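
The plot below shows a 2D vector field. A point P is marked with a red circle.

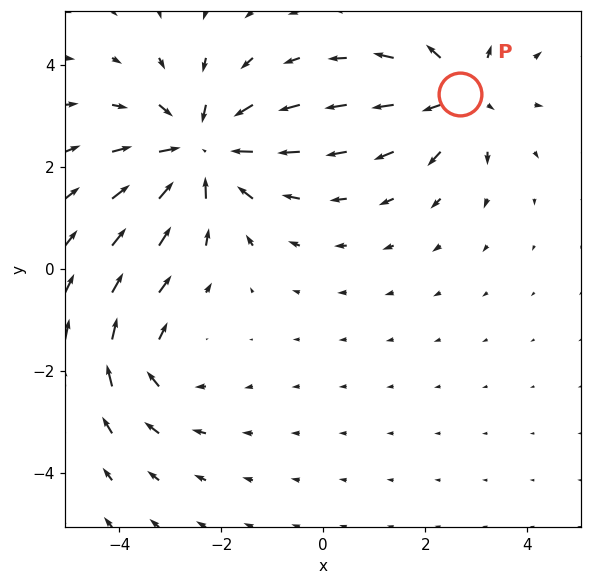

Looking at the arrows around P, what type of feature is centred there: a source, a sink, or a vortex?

At P (2.7, 3.4) the arrows spread outward. Divergence about +4, curl ≈0 — positive divergence with near-zero curl is a source.

source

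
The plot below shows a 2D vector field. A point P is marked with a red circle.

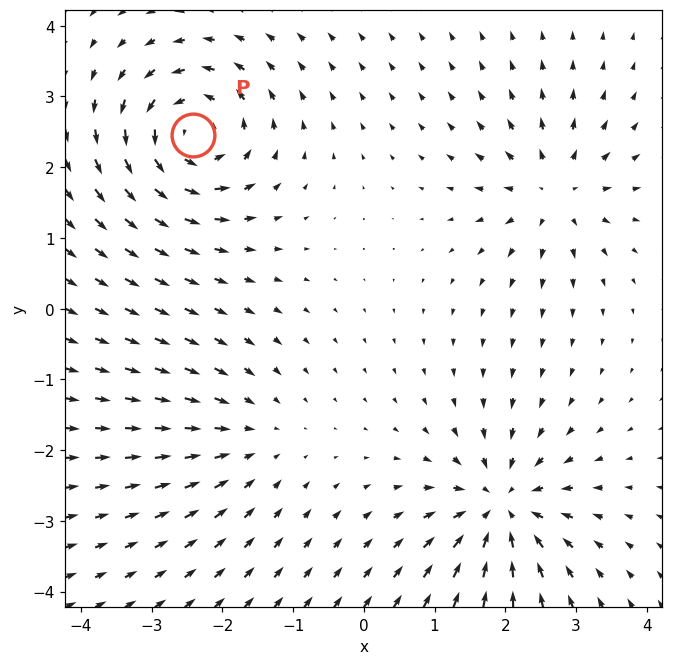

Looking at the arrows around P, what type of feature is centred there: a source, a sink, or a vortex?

vortex

At P (-2.4, 2.5) the arrows circulate counterclockwise. Divergence ≈0, curl about +7 — near-zero divergence with nonzero curl is a vortex.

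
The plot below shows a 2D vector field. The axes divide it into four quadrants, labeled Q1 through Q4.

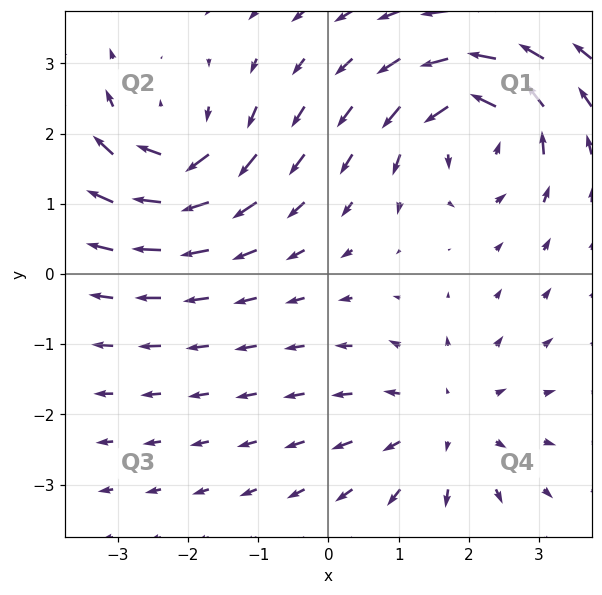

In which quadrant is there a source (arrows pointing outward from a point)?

Q4

The source sits at approximately (1.7, -2.1), which lies in quadrant Q4. The divergence there is about +3, positive as expected for a source.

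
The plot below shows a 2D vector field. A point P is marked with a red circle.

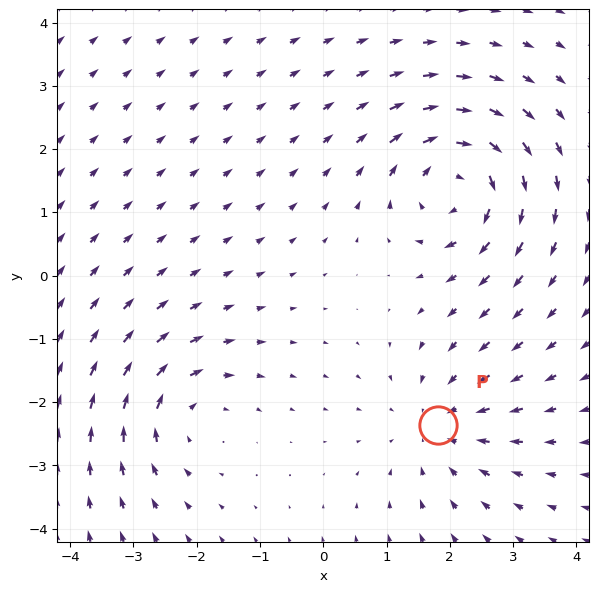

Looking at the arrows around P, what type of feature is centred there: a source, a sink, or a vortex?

At P (1.8, -2.4) the arrows converge inward. Divergence about -3, curl ≈0 — negative divergence with near-zero curl is a sink.

sink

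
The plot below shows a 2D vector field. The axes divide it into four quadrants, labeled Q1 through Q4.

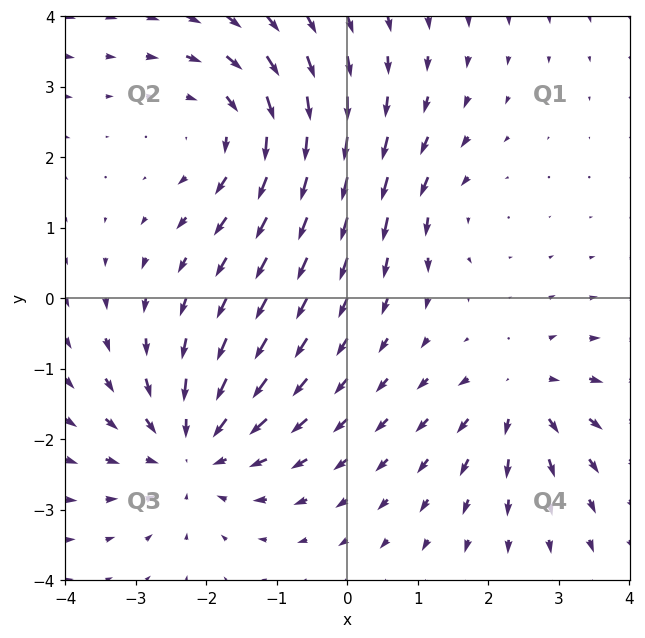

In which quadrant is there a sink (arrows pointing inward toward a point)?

The sink sits at approximately (-2.2, -2.2), which lies in quadrant Q3. The divergence there is about -5, negative as expected for a sink.

Q3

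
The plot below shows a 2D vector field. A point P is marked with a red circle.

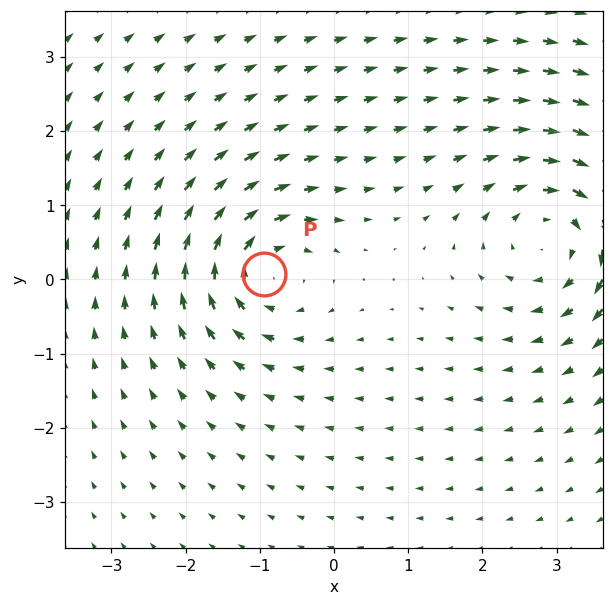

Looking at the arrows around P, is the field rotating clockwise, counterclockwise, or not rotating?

clockwise

Near P at (-0.9, 0.1) the arrows circulate clockwise. The curl (z-component) there is about -5; negative curl means clockwise rotation.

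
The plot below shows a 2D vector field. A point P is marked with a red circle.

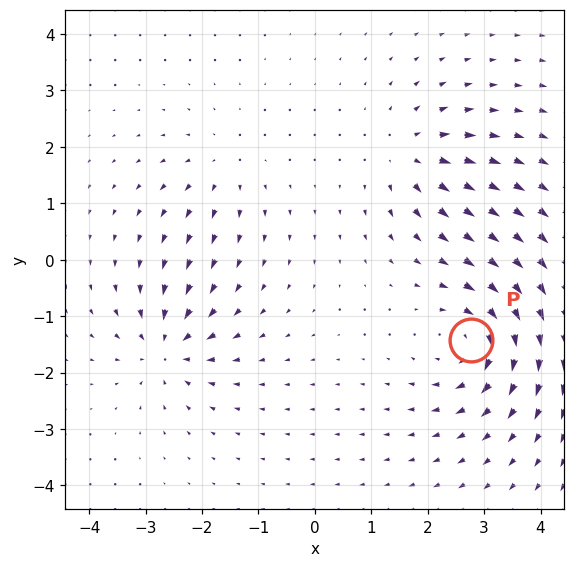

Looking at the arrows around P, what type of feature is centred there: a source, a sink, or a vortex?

At P (2.8, -1.4) the arrows circulate clockwise. Divergence ≈0, curl about -6 — near-zero divergence with nonzero curl is a vortex.

vortex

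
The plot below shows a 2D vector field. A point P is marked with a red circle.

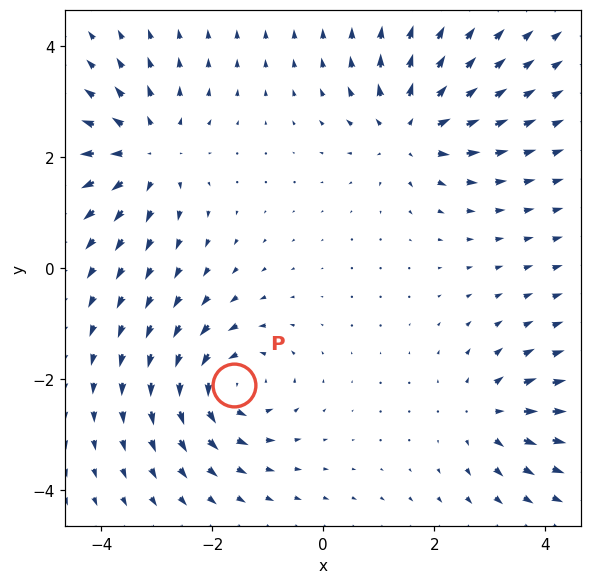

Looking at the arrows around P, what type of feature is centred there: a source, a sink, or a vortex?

At P (-1.6, -2.1) the arrows circulate counterclockwise. Divergence ≈0, curl about +6 — near-zero divergence with nonzero curl is a vortex.

vortex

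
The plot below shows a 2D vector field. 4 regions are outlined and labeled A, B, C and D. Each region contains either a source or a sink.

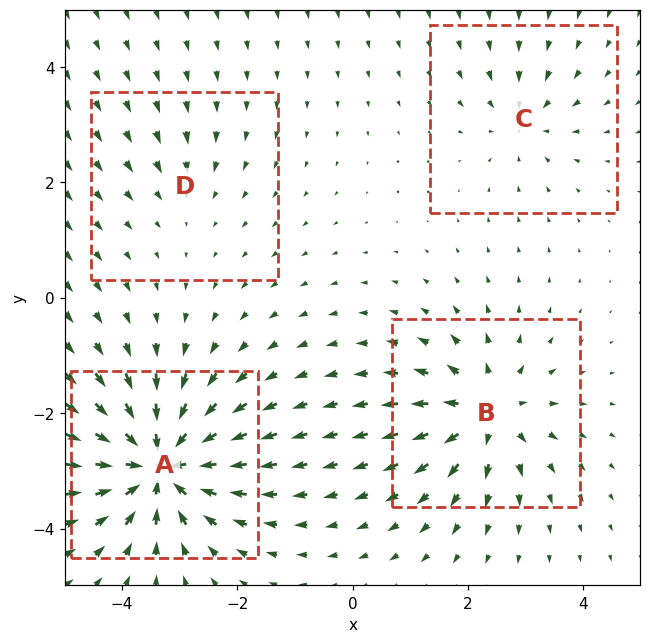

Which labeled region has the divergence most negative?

A

Divergence at each region's feature centre — A: about -9, B: about +6, C: about -4, D: about -2. Region A is most negative.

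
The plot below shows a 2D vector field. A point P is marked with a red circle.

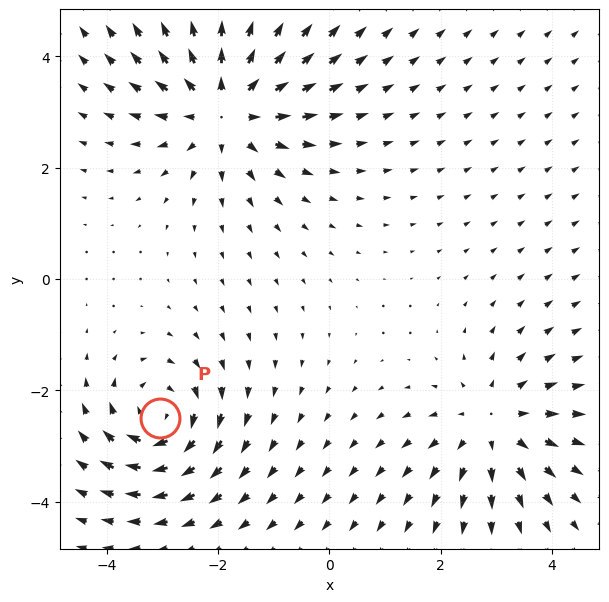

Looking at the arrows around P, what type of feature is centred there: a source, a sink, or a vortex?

At P (-3.0, -2.5) the arrows circulate clockwise. Divergence ≈0, curl about -4 — near-zero divergence with nonzero curl is a vortex.

vortex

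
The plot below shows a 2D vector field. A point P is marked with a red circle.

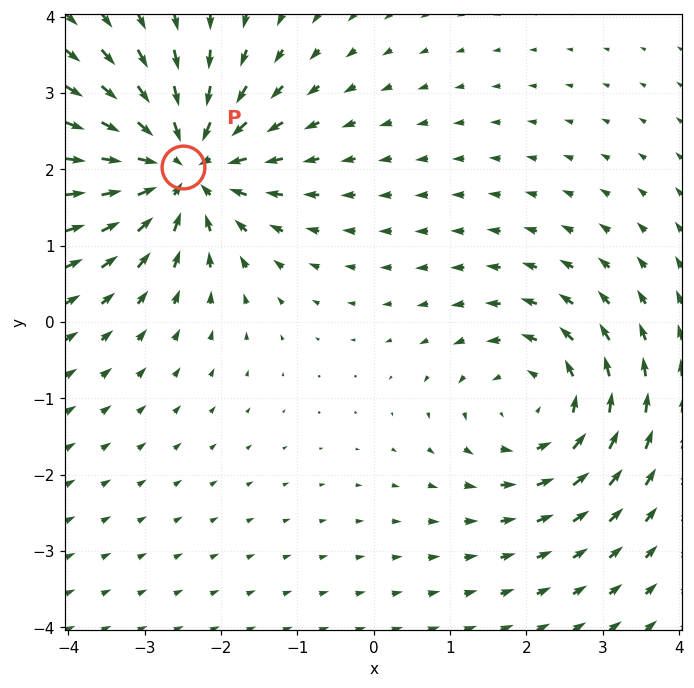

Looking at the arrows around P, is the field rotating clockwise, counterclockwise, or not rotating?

not rotating

Near P at (-2.5, 2.0) the arrows show no circulation. The curl there is ≈0.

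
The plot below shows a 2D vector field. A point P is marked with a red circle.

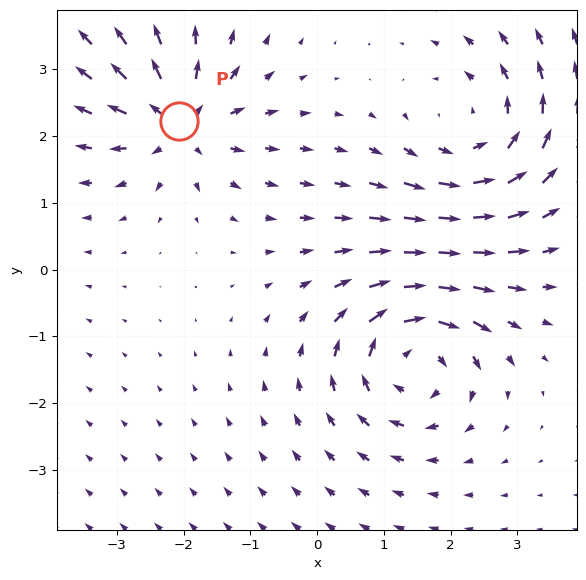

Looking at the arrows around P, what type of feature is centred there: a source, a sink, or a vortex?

At P (-2.1, 2.2) the arrows spread outward. Divergence about +4, curl ≈0 — positive divergence with near-zero curl is a source.

source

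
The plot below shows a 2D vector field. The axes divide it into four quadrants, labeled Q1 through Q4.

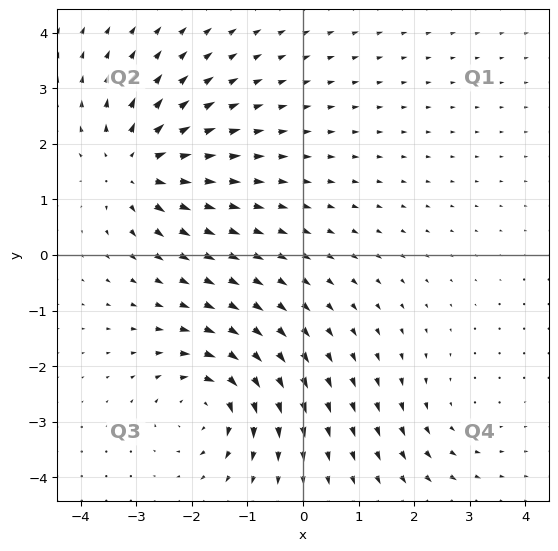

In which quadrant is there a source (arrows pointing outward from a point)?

The source sits at approximately (-3.0, 1.6), which lies in quadrant Q2. The divergence there is about +6, positive as expected for a source.

Q2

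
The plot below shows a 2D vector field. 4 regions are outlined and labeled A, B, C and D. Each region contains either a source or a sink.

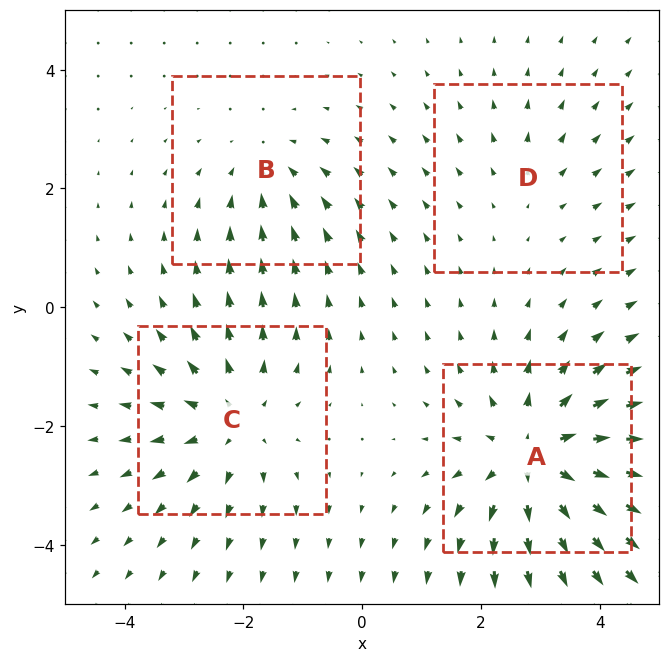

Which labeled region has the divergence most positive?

A

Divergence at each region's feature centre — A: about +6, B: about -3, C: about +4, D: about +2. Region A is most positive.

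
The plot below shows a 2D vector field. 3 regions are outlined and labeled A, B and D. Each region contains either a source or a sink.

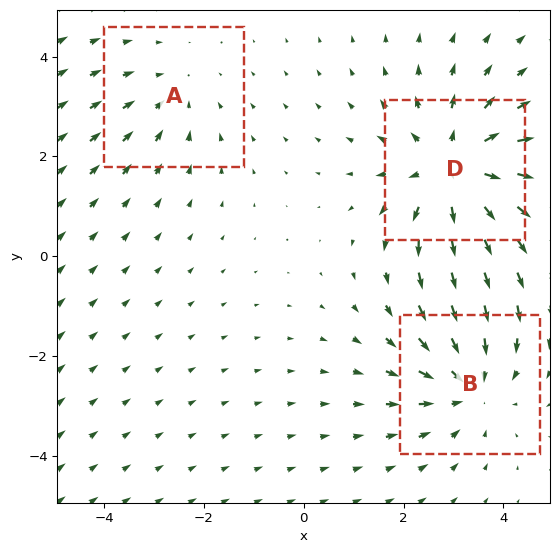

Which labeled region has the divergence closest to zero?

Divergence at each region's feature centre — A: about -2, B: about -3, D: about +4. Region A is closest to zero.

A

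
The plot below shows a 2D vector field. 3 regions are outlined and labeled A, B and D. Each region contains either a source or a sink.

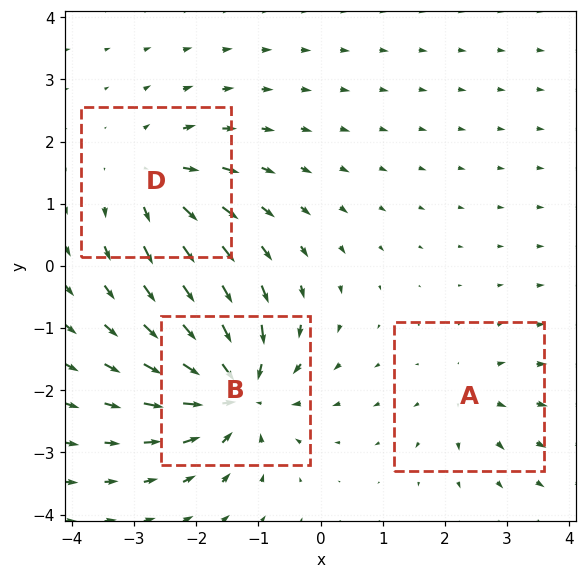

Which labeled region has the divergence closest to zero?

Divergence at each region's feature centre — A: about +3, B: about -6, D: about +4. Region A is closest to zero.

A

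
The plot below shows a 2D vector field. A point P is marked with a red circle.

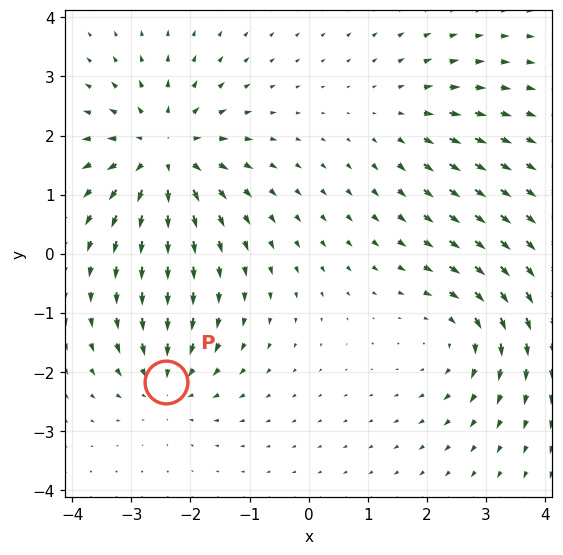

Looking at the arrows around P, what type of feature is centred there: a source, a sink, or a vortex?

At P (-2.4, -2.2) the arrows converge inward. Divergence about -4, curl ≈0 — negative divergence with near-zero curl is a sink.

sink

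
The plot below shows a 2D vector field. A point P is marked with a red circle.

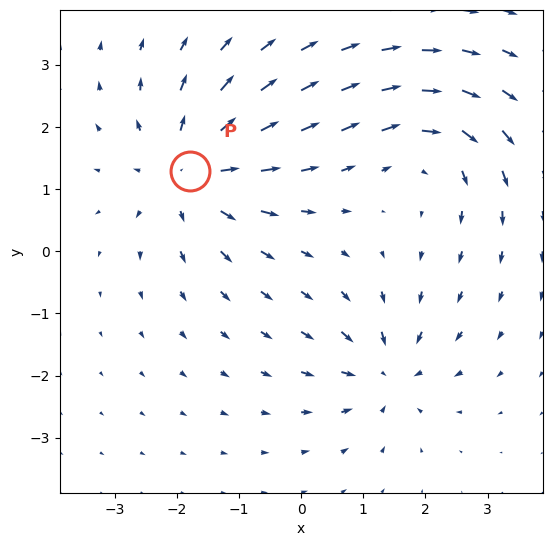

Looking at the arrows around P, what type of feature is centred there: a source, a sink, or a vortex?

At P (-1.8, 1.3) the arrows spread outward. Divergence about +5, curl ≈0 — positive divergence with near-zero curl is a source.

source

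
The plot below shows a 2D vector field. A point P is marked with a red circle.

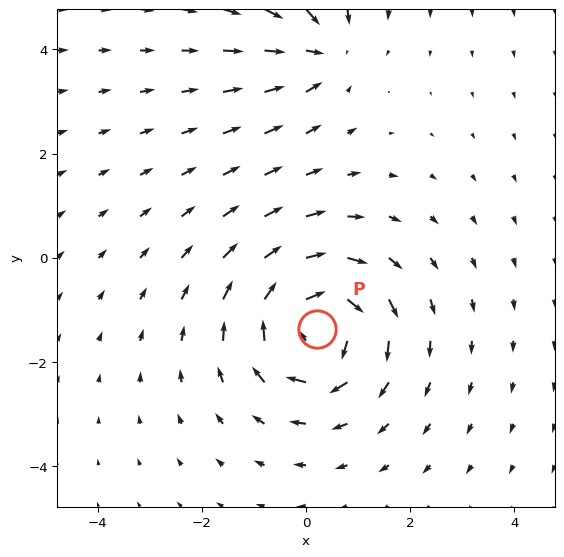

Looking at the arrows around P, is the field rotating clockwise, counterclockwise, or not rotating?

clockwise

Near P at (0.2, -1.4) the arrows circulate clockwise. The curl (z-component) there is about -5; negative curl means clockwise rotation.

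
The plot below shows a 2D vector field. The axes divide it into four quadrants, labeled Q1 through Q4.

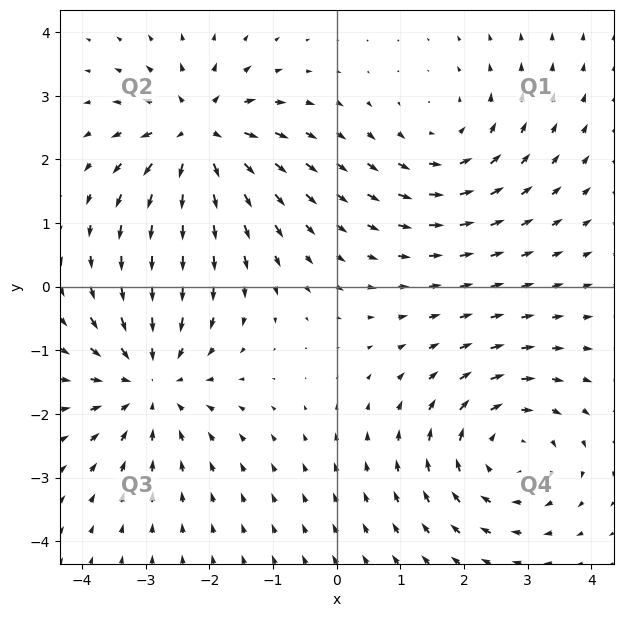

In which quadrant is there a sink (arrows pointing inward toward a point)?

The sink sits at approximately (-2.9, -1.5), which lies in quadrant Q3. The divergence there is about -4, negative as expected for a sink.

Q3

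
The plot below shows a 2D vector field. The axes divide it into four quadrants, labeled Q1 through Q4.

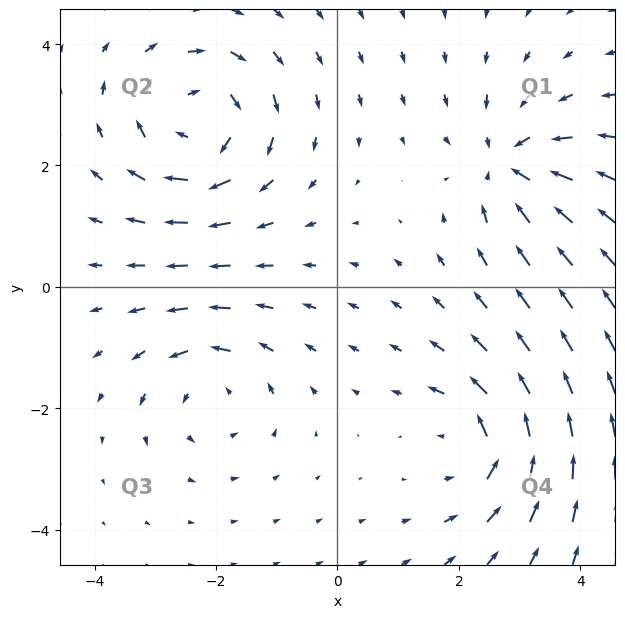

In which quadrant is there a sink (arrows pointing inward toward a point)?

The sink sits at approximately (2.8, 2.0), which lies in quadrant Q1. The divergence there is about -4, negative as expected for a sink.

Q1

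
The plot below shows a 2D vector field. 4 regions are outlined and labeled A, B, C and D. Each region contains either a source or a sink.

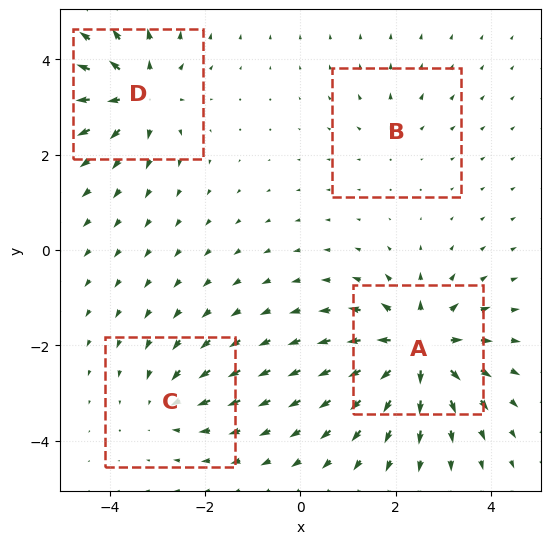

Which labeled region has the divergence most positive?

A

Divergence at each region's feature centre — A: about +8, B: about +2, C: about -4, D: about +6. Region A is most positive.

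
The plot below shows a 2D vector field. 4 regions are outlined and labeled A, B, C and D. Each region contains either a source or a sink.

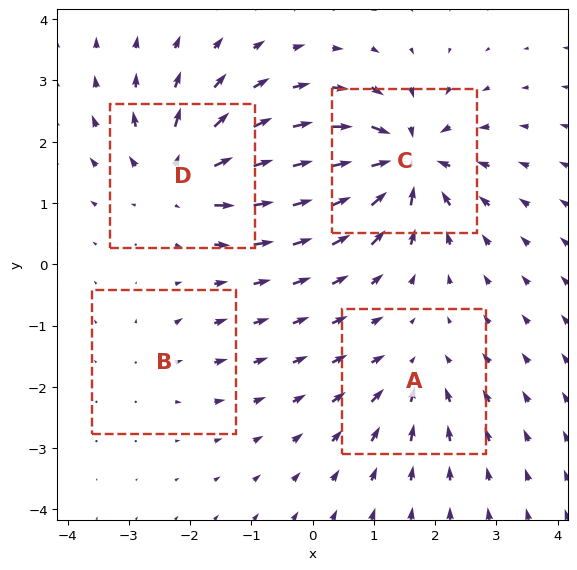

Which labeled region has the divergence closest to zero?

B

Divergence at each region's feature centre — A: about -4, B: about +2, C: about -8, D: about +6. Region B is closest to zero.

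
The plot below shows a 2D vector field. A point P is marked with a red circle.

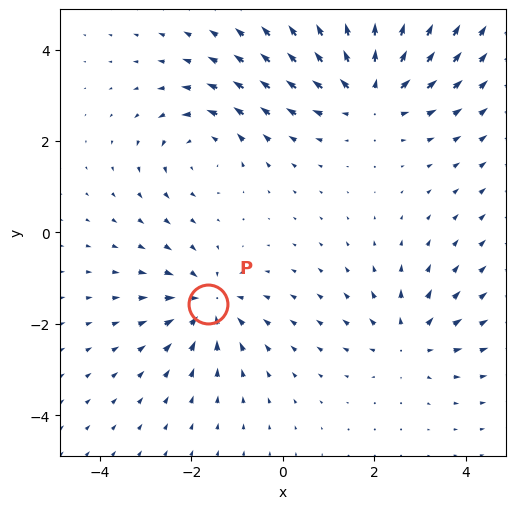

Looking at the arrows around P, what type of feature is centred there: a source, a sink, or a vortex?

sink

At P (-1.6, -1.6) the arrows converge inward. Divergence about -5, curl ≈0 — negative divergence with near-zero curl is a sink.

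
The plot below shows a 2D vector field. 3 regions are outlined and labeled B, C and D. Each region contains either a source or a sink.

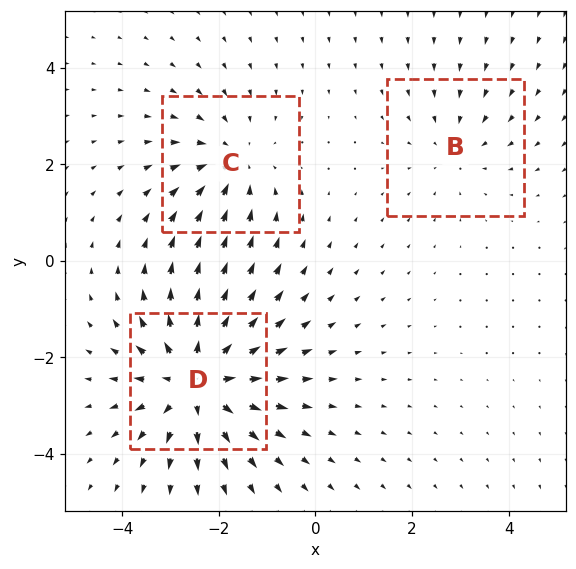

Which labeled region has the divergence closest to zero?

B

Divergence at each region's feature centre — B: about -2, C: about -3, D: about +4. Region B is closest to zero.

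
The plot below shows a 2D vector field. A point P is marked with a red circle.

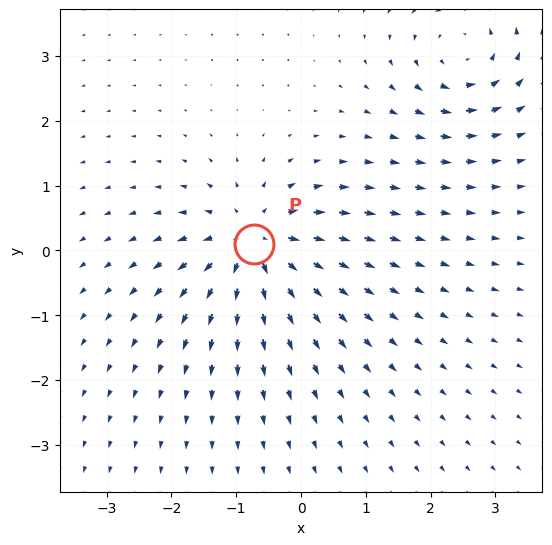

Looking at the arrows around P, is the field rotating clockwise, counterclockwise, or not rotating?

Near P at (-0.7, 0.1) the arrows show no circulation. The curl there is ≈0.

not rotating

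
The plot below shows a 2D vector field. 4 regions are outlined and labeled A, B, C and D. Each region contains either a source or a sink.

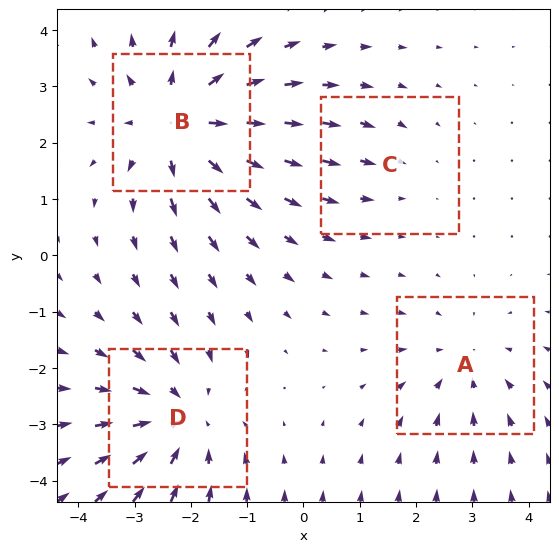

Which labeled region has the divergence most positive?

Divergence at each region's feature centre — A: about -3, B: about +5, C: about -2, D: about -4. Region B is most positive.

B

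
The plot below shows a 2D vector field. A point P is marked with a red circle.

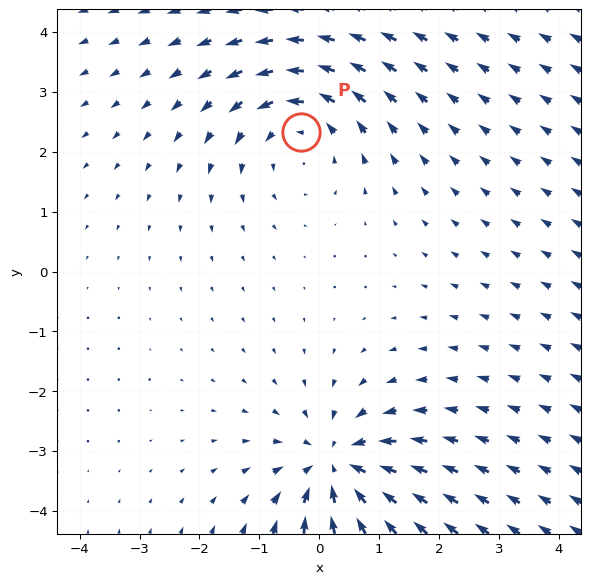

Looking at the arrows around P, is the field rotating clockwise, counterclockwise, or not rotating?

Near P at (-0.3, 2.3) the arrows circulate counterclockwise. The curl (z-component) there is about +2; positive curl means counterclockwise rotation.

counterclockwise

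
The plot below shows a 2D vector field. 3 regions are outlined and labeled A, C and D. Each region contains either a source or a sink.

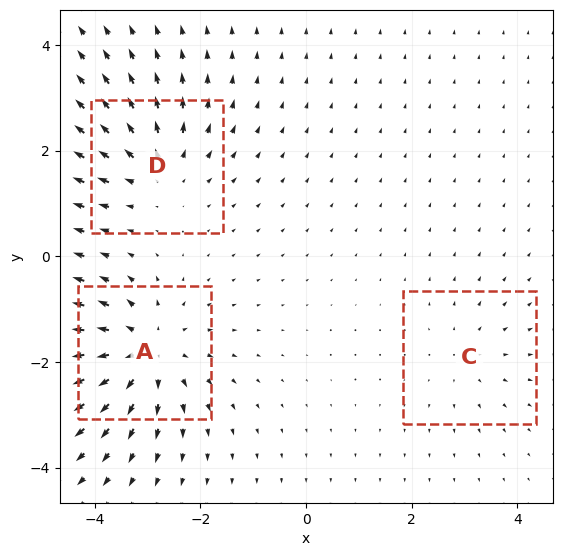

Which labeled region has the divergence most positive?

Divergence at each region's feature centre — A: about +5, C: about +2, D: about +3. Region A is most positive.

A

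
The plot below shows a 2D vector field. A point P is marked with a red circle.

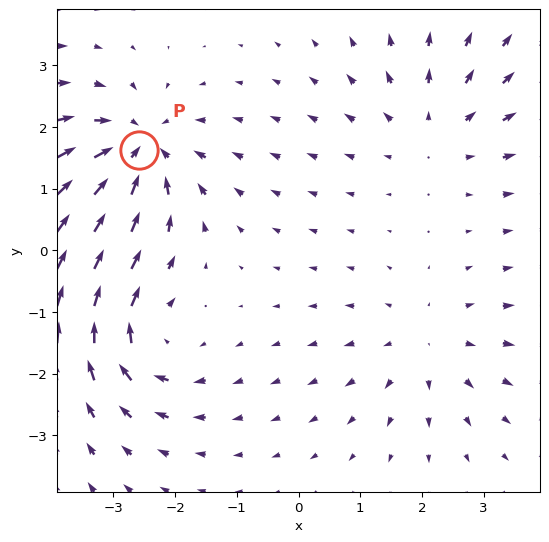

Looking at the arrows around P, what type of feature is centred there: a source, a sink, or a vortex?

At P (-2.6, 1.6) the arrows converge inward. Divergence about -6, curl ≈0 — negative divergence with near-zero curl is a sink.

sink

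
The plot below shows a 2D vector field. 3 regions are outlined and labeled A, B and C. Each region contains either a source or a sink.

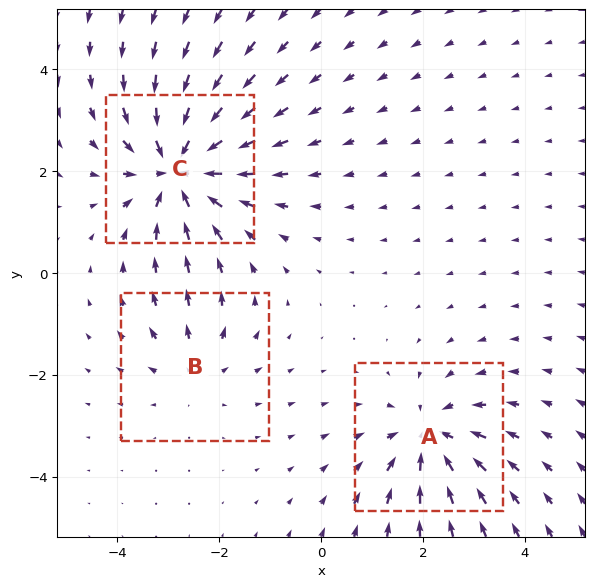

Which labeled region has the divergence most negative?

C

Divergence at each region's feature centre — A: about -3, B: about +2, C: about -5. Region C is most negative.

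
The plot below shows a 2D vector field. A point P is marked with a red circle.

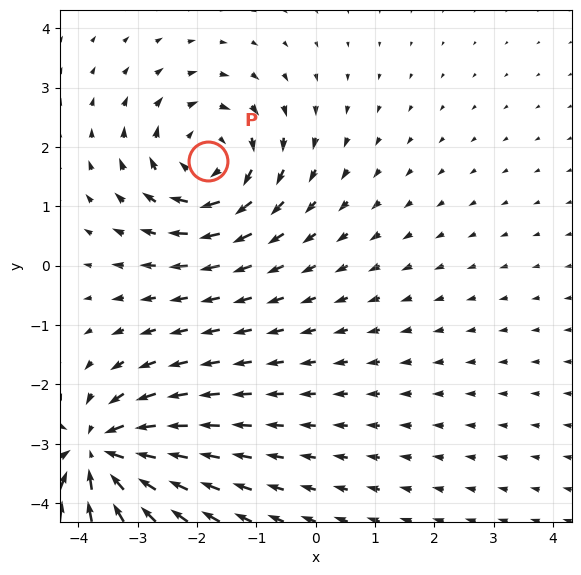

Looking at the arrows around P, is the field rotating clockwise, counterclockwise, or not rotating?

Near P at (-1.8, 1.8) the arrows circulate clockwise. The curl (z-component) there is about -3; negative curl means clockwise rotation.

clockwise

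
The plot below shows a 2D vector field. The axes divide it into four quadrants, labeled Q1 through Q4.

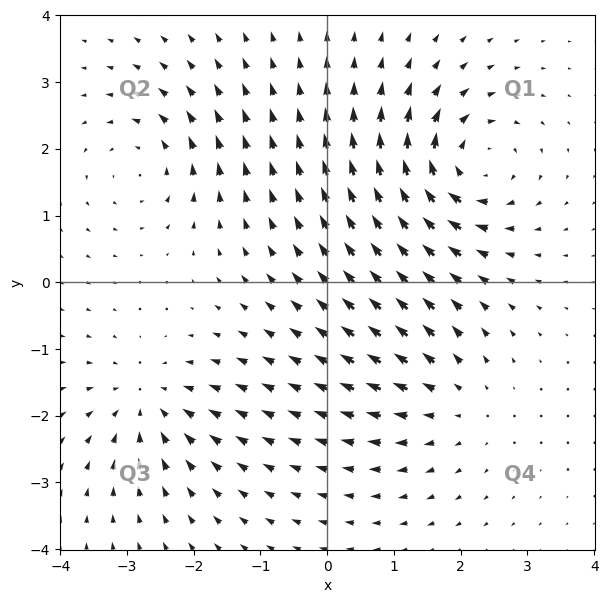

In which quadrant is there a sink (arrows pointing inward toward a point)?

Q3

The sink sits at approximately (-2.7, -1.8), which lies in quadrant Q3. The divergence there is about -4, negative as expected for a sink.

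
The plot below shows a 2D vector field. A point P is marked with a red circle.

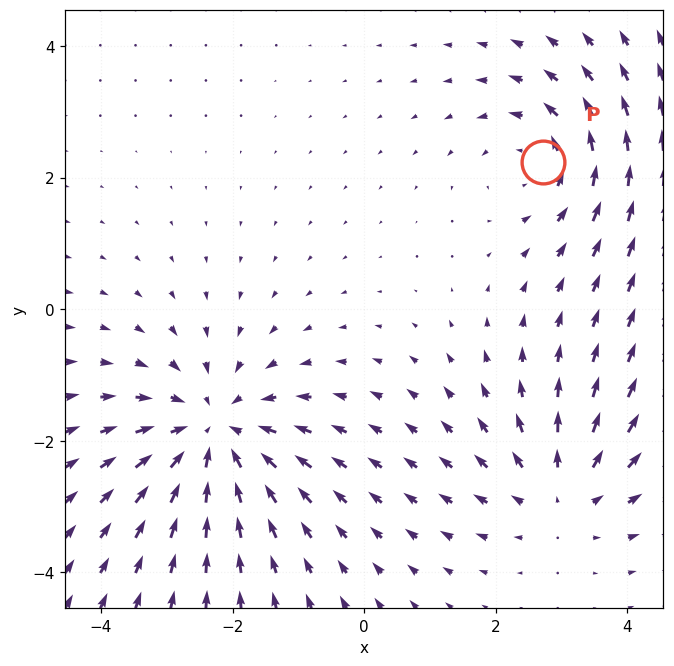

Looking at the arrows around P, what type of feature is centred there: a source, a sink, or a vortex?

At P (2.7, 2.2) the arrows circulate counterclockwise. Divergence ≈0, curl about +3 — near-zero divergence with nonzero curl is a vortex.

vortex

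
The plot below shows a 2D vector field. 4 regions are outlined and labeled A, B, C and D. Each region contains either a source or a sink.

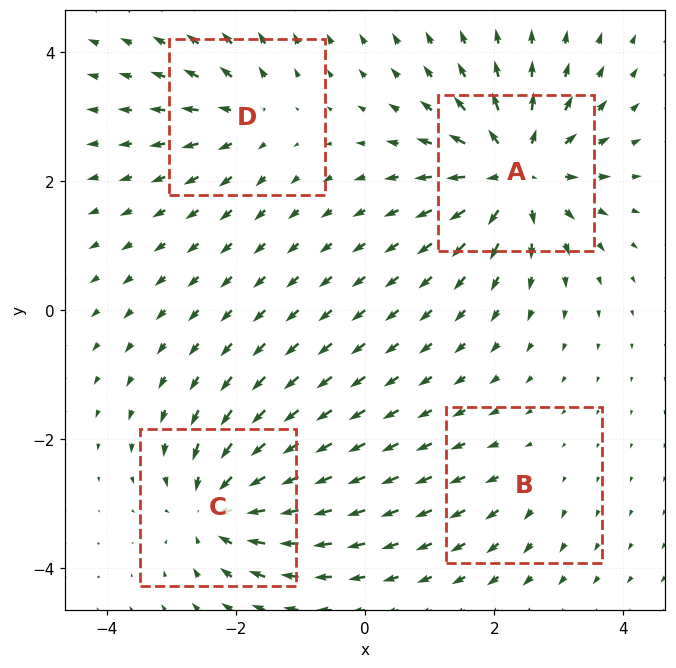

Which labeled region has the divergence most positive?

Divergence at each region's feature centre — A: about +8, B: about +2, C: about -6, D: about +4. Region A is most positive.

A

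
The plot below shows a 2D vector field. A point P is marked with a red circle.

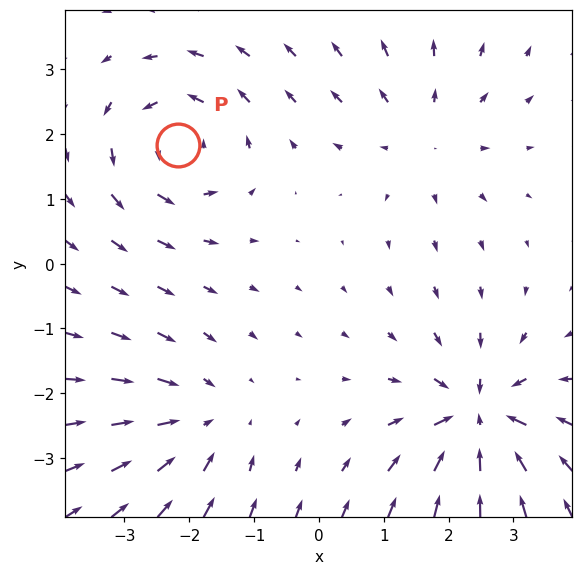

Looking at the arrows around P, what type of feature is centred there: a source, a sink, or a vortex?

At P (-2.2, 1.8) the arrows circulate counterclockwise. Divergence ≈0, curl about +5 — near-zero divergence with nonzero curl is a vortex.

vortex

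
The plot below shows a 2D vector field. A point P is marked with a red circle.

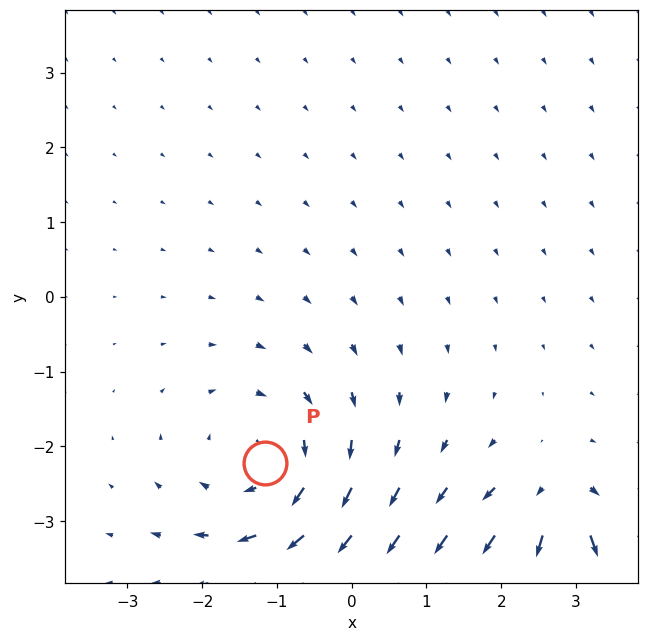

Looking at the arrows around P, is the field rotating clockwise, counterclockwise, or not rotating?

clockwise

Near P at (-1.2, -2.2) the arrows circulate clockwise. The curl (z-component) there is about -5; negative curl means clockwise rotation.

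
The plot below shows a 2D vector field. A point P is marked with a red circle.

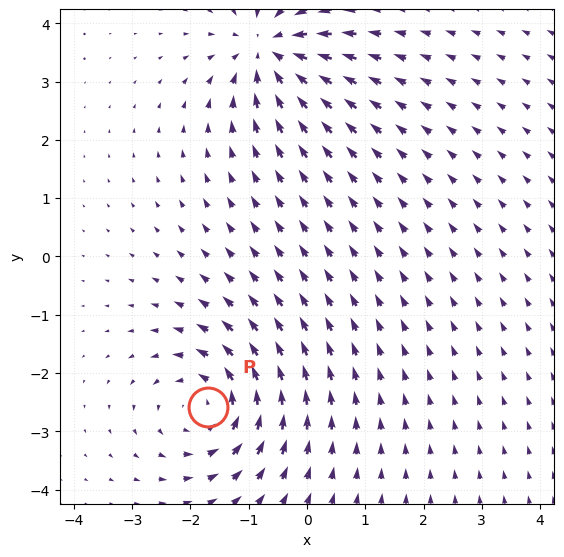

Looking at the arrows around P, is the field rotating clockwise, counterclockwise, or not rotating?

counterclockwise

Near P at (-1.7, -2.6) the arrows circulate counterclockwise. The curl (z-component) there is about +4; positive curl means counterclockwise rotation.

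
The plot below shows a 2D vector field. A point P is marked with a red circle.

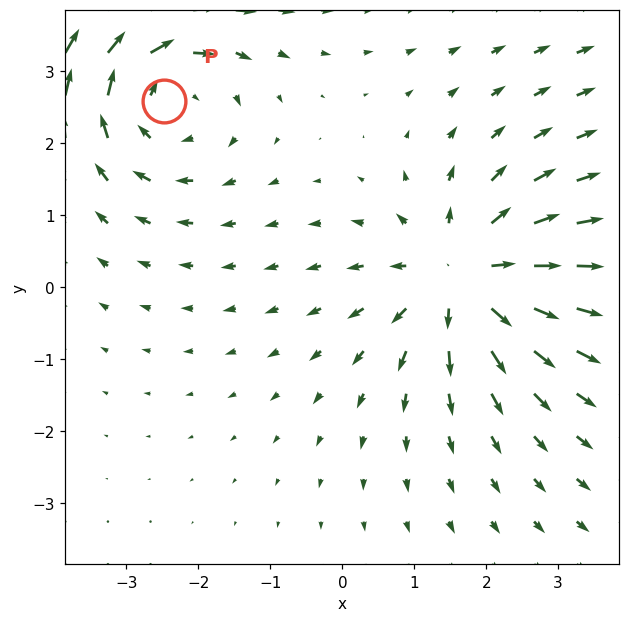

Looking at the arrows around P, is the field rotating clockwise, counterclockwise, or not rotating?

clockwise

Near P at (-2.5, 2.6) the arrows circulate clockwise. The curl (z-component) there is about -4; negative curl means clockwise rotation.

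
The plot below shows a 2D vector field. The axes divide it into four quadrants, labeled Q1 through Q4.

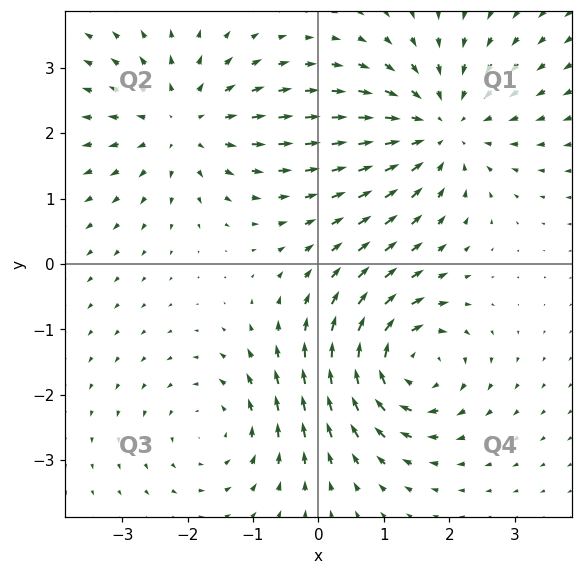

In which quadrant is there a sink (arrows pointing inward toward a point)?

Q1

The sink sits at approximately (1.9, 2.1), which lies in quadrant Q1. The divergence there is about -4, negative as expected for a sink.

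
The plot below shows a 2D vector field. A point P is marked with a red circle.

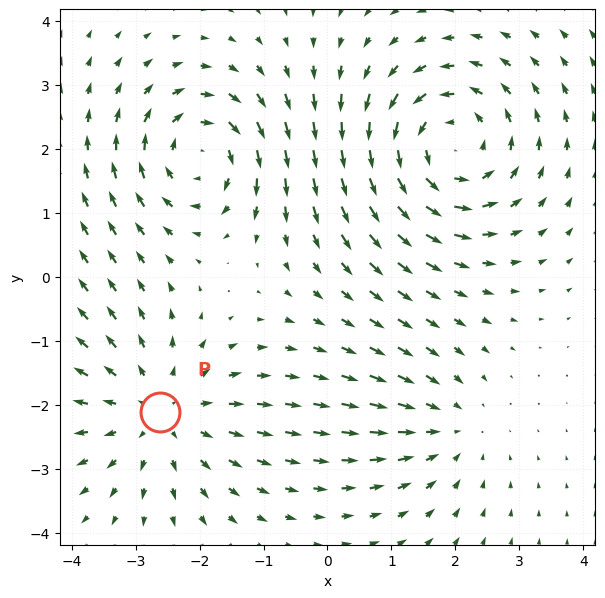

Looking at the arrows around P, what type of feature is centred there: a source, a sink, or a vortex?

At P (-2.6, -2.1) the arrows spread outward. Divergence about +3, curl ≈0 — positive divergence with near-zero curl is a source.

source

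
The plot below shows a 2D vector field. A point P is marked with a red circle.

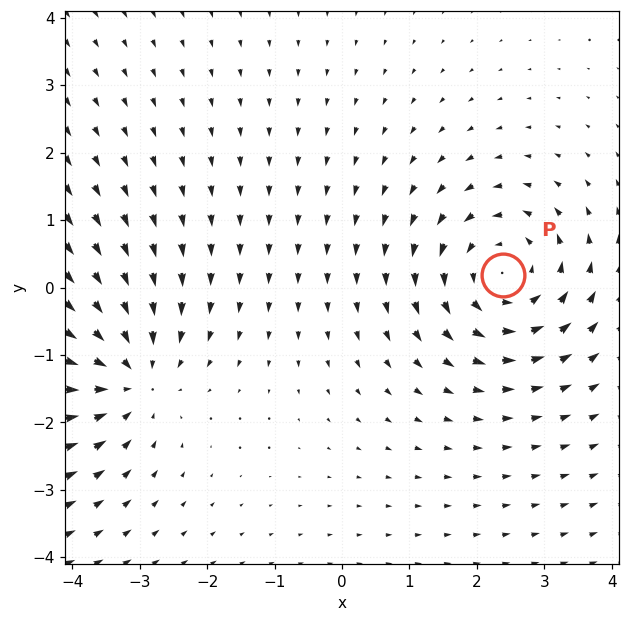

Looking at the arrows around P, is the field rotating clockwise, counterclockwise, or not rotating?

counterclockwise

Near P at (2.4, 0.2) the arrows circulate counterclockwise. The curl (z-component) there is about +3; positive curl means counterclockwise rotation.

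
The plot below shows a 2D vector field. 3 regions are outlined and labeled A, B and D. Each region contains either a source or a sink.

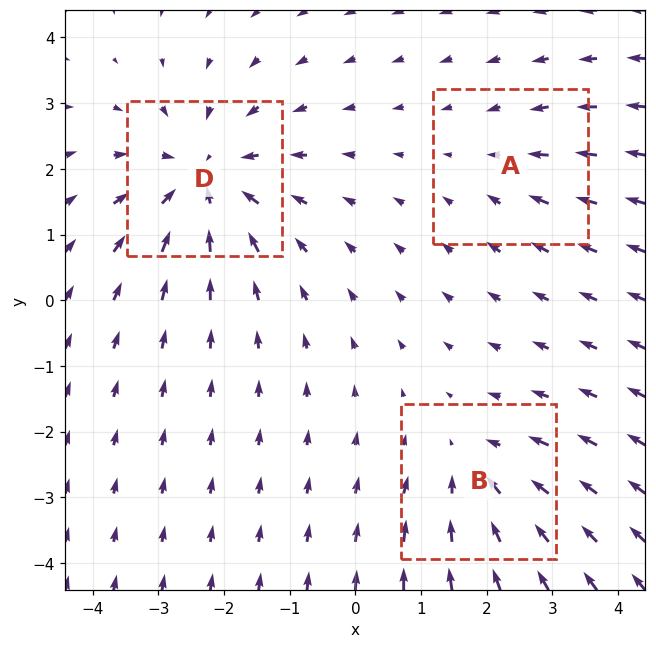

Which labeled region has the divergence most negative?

Divergence at each region's feature centre — A: about -2, B: about -3, D: about -4. Region D is most negative.

D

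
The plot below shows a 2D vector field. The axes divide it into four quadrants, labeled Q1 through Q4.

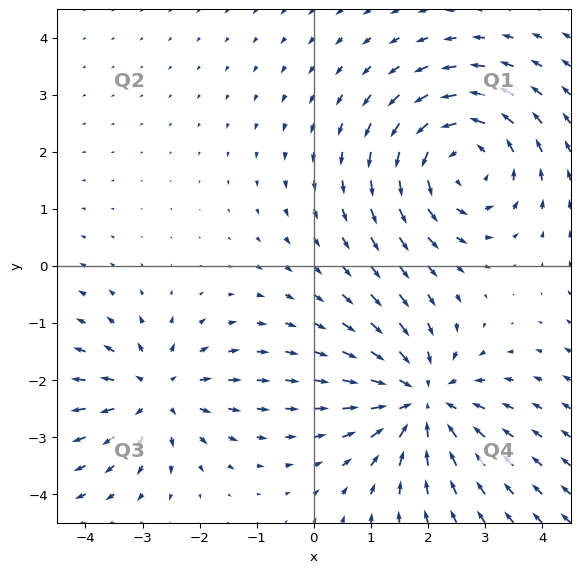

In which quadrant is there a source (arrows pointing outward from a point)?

The source sits at approximately (-2.8, -2.2), which lies in quadrant Q3. The divergence there is about +3, positive as expected for a source.

Q3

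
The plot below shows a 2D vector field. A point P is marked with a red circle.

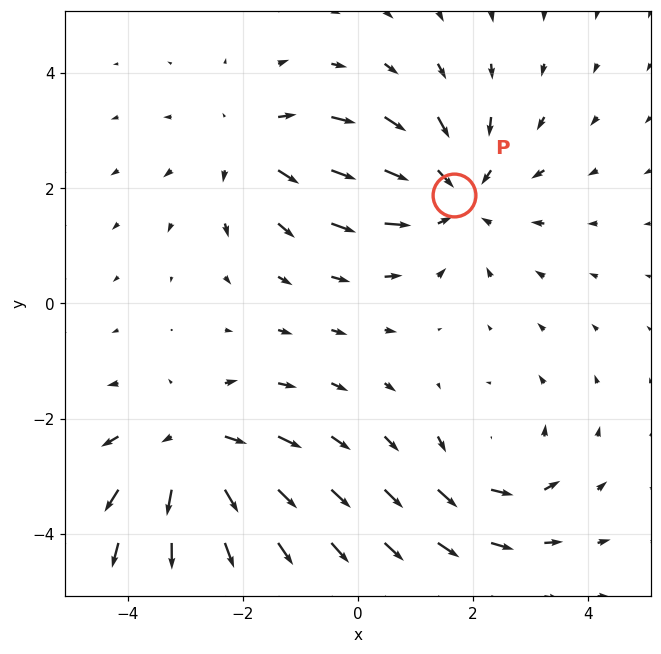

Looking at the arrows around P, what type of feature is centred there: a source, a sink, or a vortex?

sink

At P (1.7, 1.9) the arrows converge inward. Divergence about -3, curl ≈0 — negative divergence with near-zero curl is a sink.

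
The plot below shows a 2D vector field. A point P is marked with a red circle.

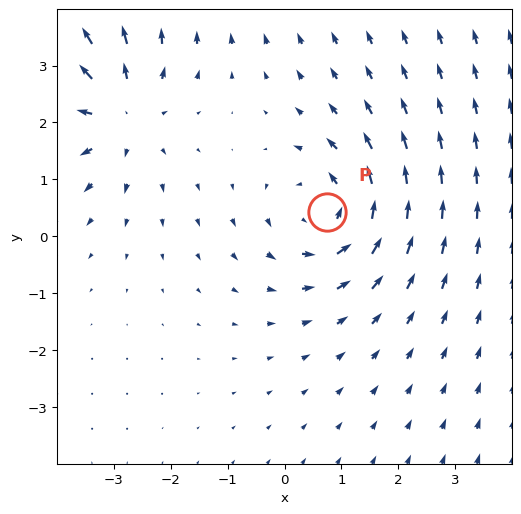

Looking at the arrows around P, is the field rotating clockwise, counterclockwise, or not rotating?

Near P at (0.7, 0.4) the arrows circulate counterclockwise. The curl (z-component) there is about +3; positive curl means counterclockwise rotation.

counterclockwise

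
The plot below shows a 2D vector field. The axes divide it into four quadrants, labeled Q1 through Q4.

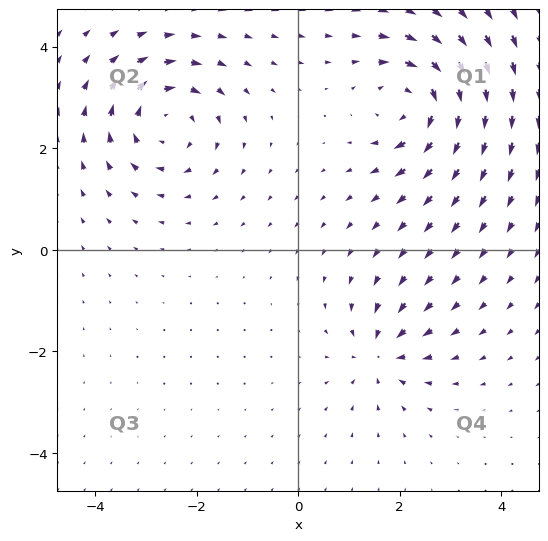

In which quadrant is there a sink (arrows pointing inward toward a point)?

Q4

The sink sits at approximately (1.6, -2.0), which lies in quadrant Q4. The divergence there is about -4, negative as expected for a sink.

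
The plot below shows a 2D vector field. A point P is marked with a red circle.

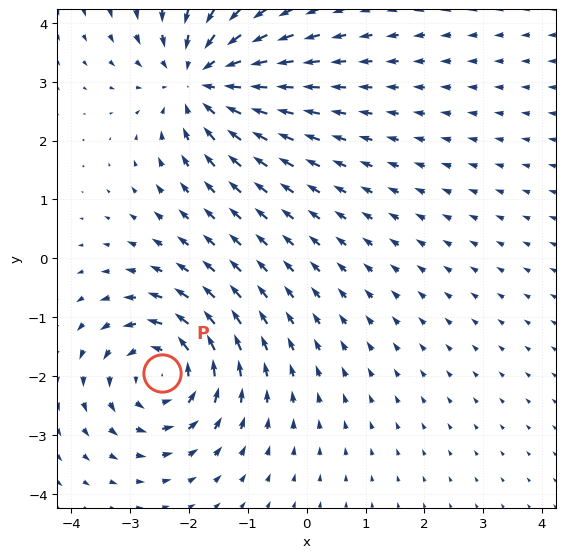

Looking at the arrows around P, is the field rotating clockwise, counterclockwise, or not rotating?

Near P at (-2.5, -2.0) the arrows circulate counterclockwise. The curl (z-component) there is about +5; positive curl means counterclockwise rotation.

counterclockwise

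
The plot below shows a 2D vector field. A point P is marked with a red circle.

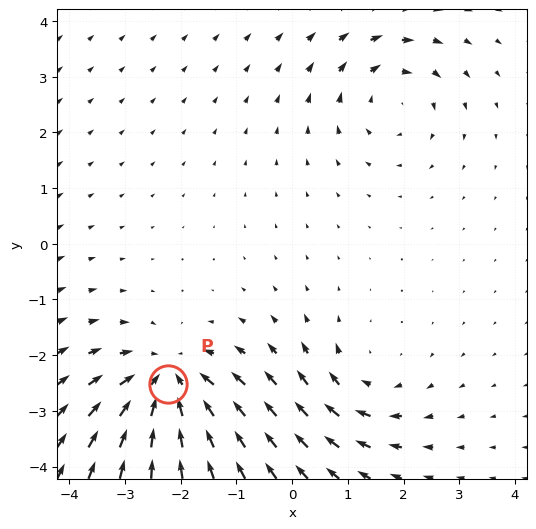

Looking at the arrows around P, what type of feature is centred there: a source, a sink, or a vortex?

sink

At P (-2.2, -2.5) the arrows converge inward. Divergence about -5, curl ≈0 — negative divergence with near-zero curl is a sink.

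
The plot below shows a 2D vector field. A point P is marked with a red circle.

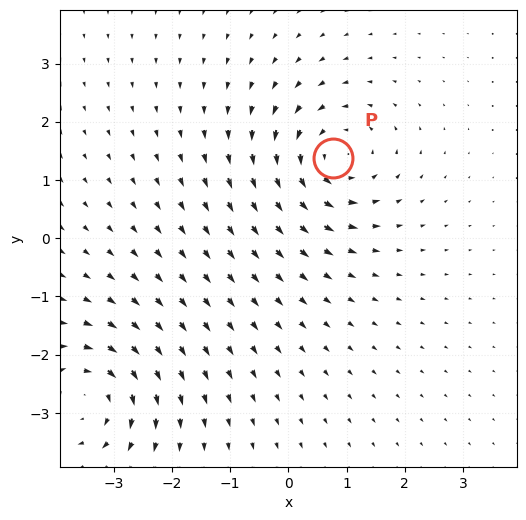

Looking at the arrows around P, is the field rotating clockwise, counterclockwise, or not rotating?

counterclockwise

Near P at (0.8, 1.4) the arrows circulate counterclockwise. The curl (z-component) there is about +5; positive curl means counterclockwise rotation.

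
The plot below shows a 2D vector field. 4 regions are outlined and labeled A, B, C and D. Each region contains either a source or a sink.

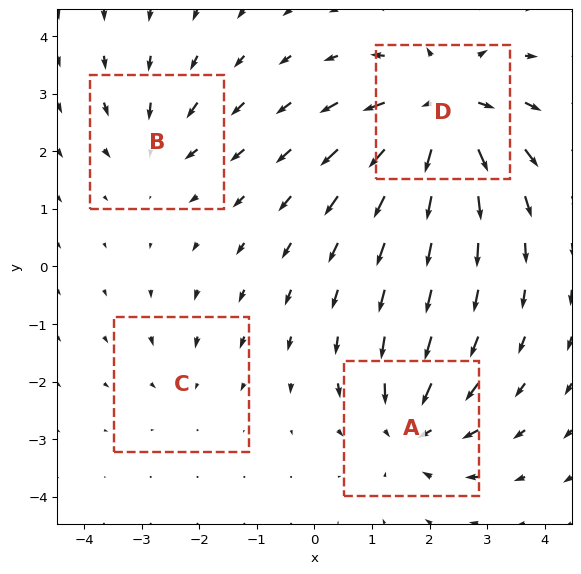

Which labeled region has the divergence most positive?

Divergence at each region's feature centre — A: about -6, B: about -4, C: about -2, D: about +8. Region D is most positive.

D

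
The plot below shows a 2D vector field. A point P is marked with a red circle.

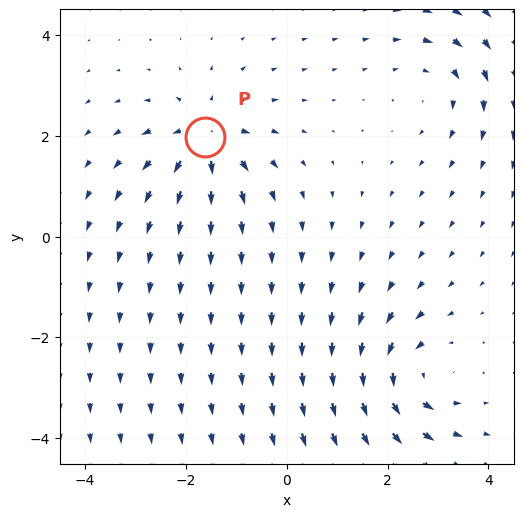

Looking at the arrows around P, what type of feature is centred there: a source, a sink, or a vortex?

source

At P (-1.6, 2.0) the arrows spread outward. Divergence about +4, curl ≈0 — positive divergence with near-zero curl is a source.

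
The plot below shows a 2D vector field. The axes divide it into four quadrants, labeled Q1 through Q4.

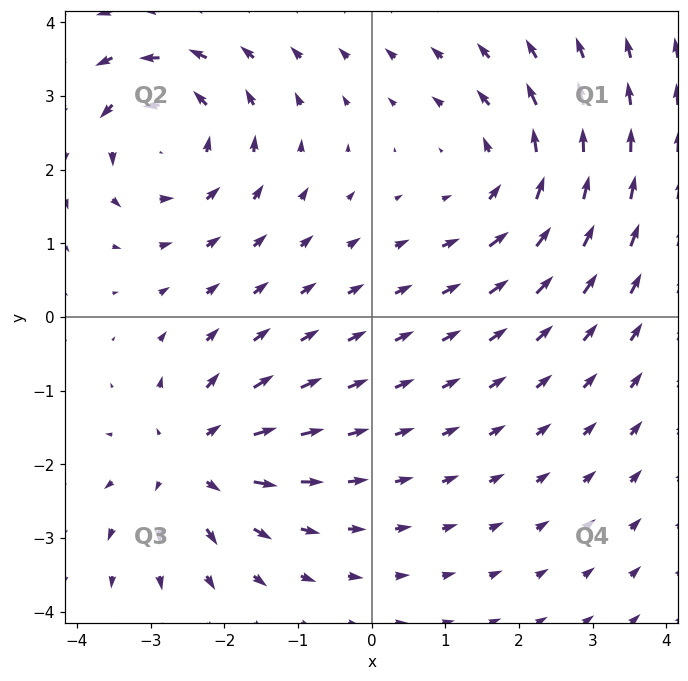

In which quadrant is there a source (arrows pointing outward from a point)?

Q3

The source sits at approximately (-2.4, -2.0), which lies in quadrant Q3. The divergence there is about +6, positive as expected for a source.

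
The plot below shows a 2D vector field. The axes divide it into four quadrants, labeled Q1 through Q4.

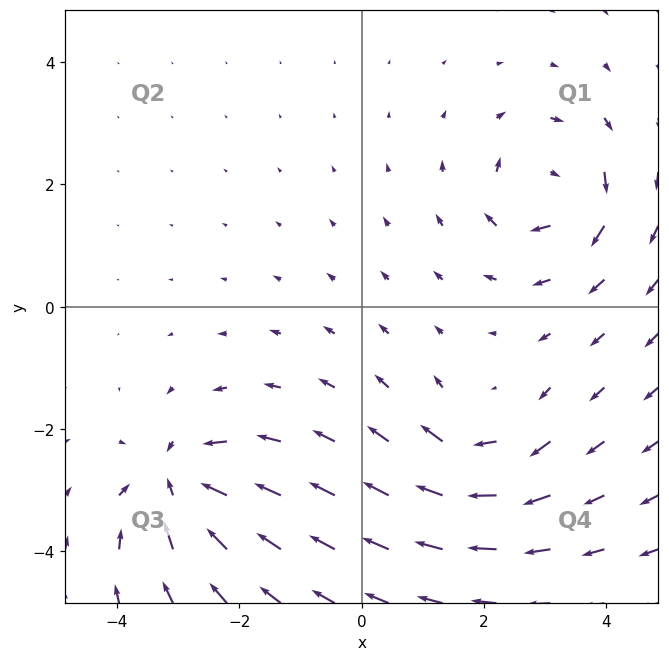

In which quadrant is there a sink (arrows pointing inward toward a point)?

Q3

The sink sits at approximately (-3.0, -2.9), which lies in quadrant Q3. The divergence there is about -6, negative as expected for a sink.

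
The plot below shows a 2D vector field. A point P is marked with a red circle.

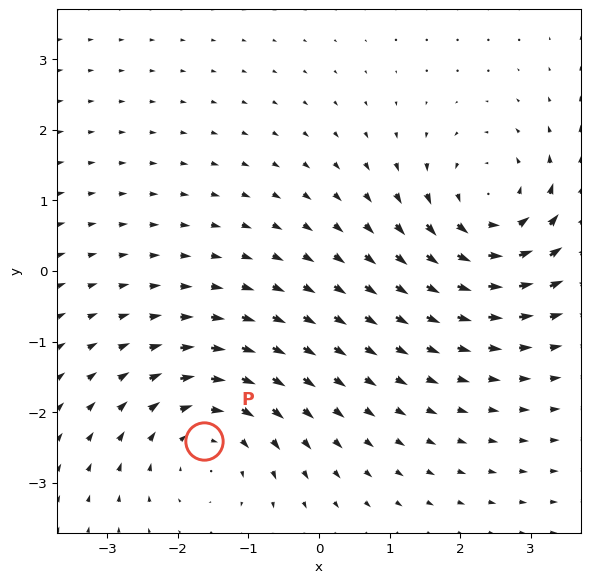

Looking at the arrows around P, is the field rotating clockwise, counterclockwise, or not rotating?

Near P at (-1.6, -2.4) the arrows circulate clockwise. The curl (z-component) there is about -4; negative curl means clockwise rotation.

clockwise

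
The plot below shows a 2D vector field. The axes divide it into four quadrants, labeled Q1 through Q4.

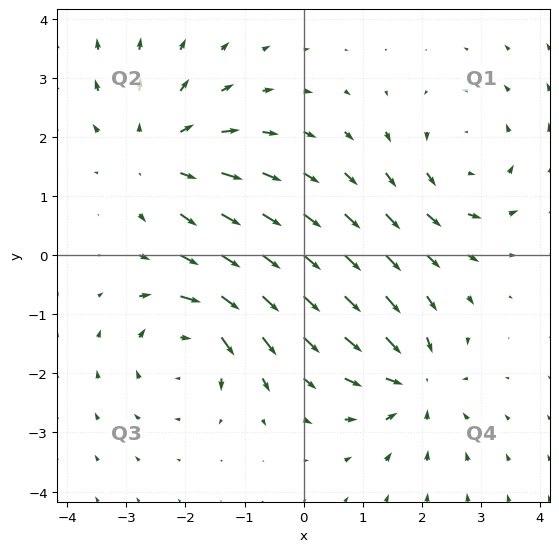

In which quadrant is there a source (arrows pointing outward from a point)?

Q2

The source sits at approximately (-2.4, 1.7), which lies in quadrant Q2. The divergence there is about +3, positive as expected for a source.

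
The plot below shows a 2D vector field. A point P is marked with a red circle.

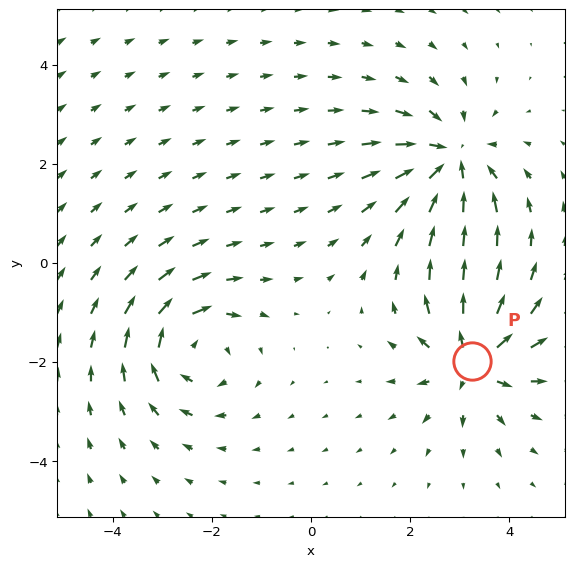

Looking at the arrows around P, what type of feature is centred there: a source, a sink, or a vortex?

At P (3.3, -2.0) the arrows spread outward. Divergence about +5, curl ≈0 — positive divergence with near-zero curl is a source.

source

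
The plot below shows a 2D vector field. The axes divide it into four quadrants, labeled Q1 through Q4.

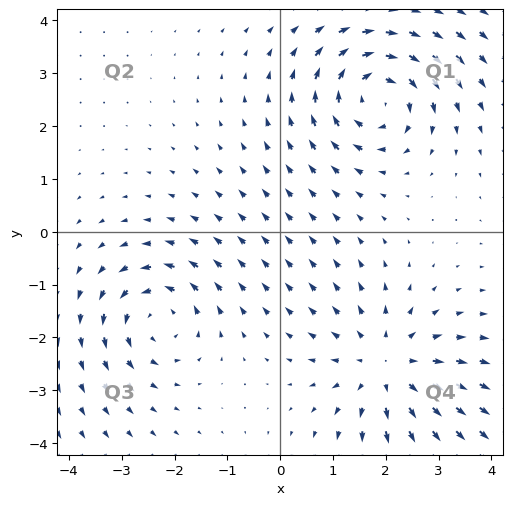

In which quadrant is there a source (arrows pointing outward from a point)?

The source sits at approximately (2.0, -2.5), which lies in quadrant Q4. The divergence there is about +4, positive as expected for a source.

Q4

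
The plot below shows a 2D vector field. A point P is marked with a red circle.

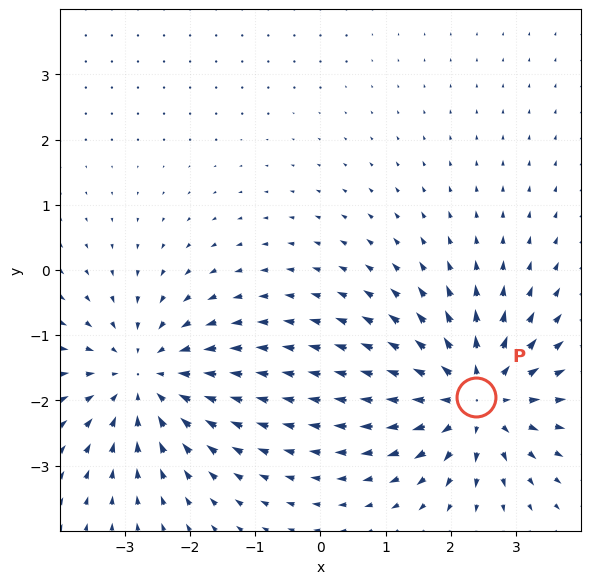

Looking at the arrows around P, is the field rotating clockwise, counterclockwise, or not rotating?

not rotating

Near P at (2.4, -2.0) the arrows show no circulation. The curl there is ≈0.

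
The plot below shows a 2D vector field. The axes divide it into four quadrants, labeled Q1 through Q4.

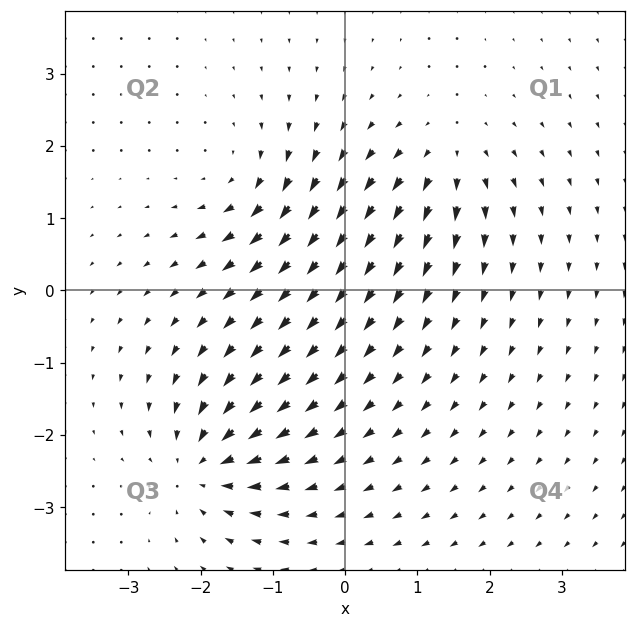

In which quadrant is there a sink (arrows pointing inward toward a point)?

Q3

The sink sits at approximately (-2.0, -2.4), which lies in quadrant Q3. The divergence there is about -6, negative as expected for a sink.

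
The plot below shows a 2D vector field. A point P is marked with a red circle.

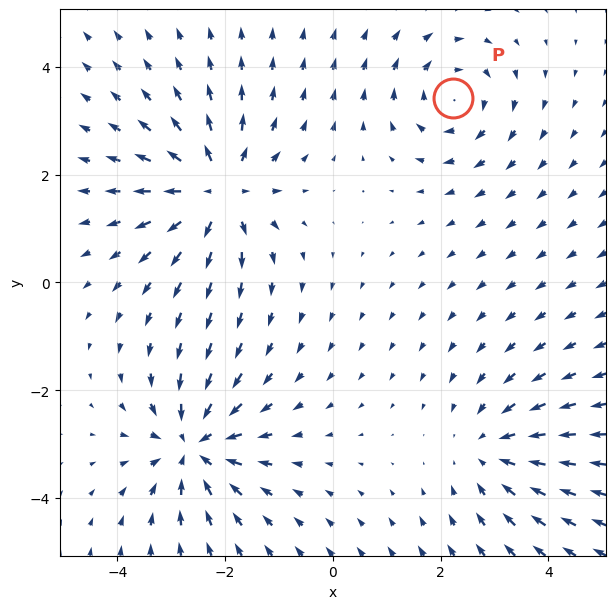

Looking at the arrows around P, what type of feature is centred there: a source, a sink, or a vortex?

vortex

At P (2.2, 3.4) the arrows circulate clockwise. Divergence ≈0, curl about -4 — near-zero divergence with nonzero curl is a vortex.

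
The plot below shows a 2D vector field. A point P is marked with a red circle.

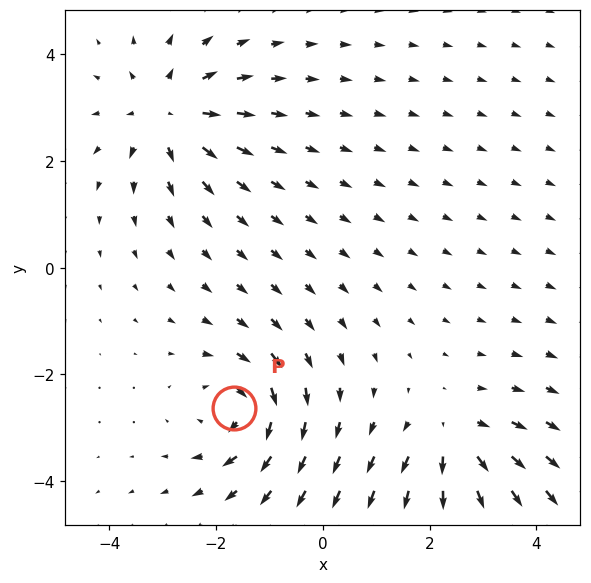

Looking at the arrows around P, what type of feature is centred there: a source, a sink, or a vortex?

At P (-1.7, -2.6) the arrows circulate clockwise. Divergence ≈0, curl about -5 — near-zero divergence with nonzero curl is a vortex.

vortex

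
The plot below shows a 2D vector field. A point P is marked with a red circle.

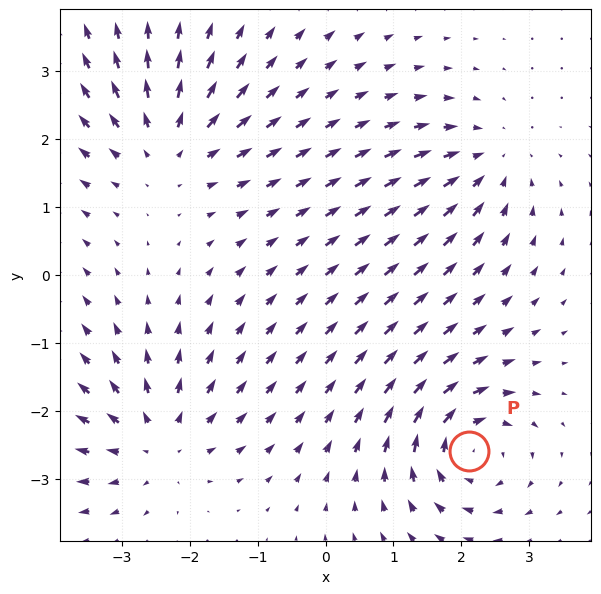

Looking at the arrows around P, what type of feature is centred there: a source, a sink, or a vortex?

vortex

At P (2.1, -2.6) the arrows circulate clockwise. Divergence ≈0, curl about -7 — near-zero divergence with nonzero curl is a vortex.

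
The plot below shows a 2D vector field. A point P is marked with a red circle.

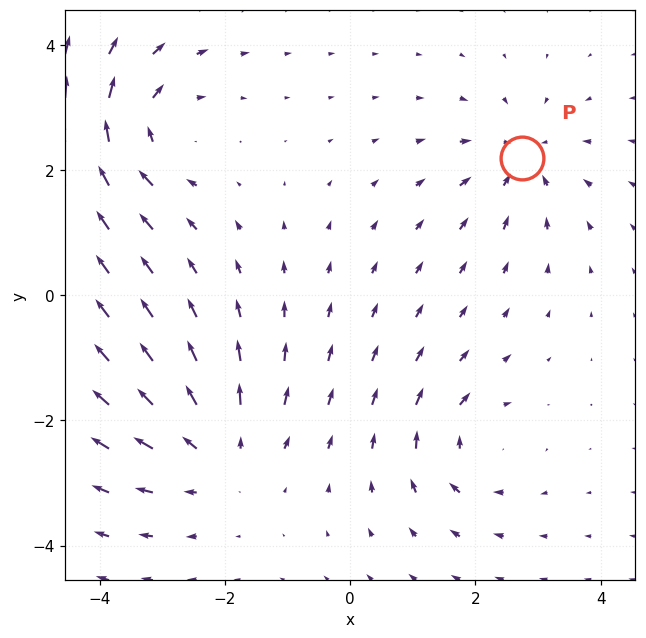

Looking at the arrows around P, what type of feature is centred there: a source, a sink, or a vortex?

At P (2.7, 2.2) the arrows converge inward. Divergence about -3, curl ≈0 — negative divergence with near-zero curl is a sink.

sink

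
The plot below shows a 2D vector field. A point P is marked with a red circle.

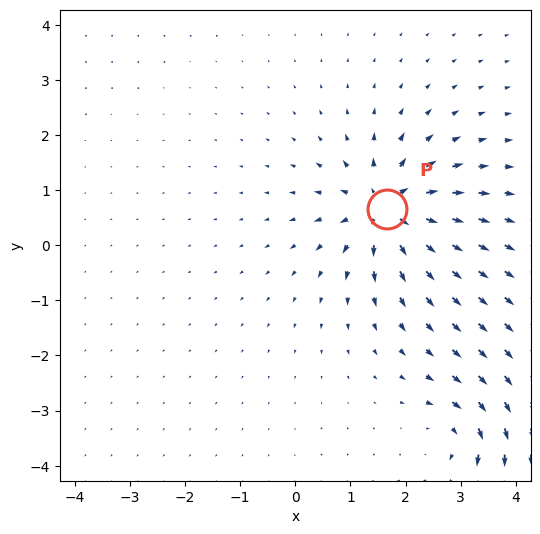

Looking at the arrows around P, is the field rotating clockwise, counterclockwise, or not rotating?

not rotating

Near P at (1.7, 0.7) the arrows show no circulation. The curl there is ≈0.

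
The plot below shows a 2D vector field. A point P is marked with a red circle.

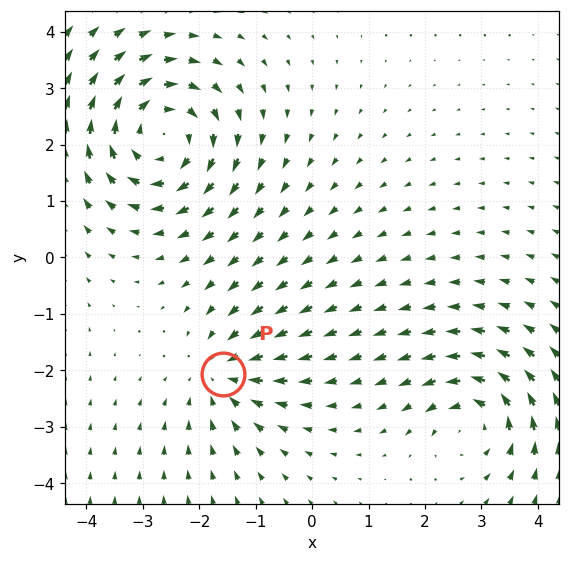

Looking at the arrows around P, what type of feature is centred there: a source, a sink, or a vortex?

At P (-1.6, -2.1) the arrows converge inward. Divergence about -3, curl ≈0 — negative divergence with near-zero curl is a sink.

sink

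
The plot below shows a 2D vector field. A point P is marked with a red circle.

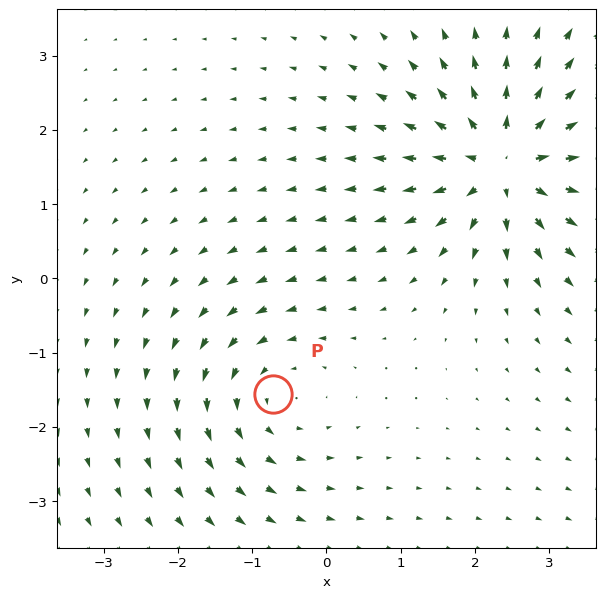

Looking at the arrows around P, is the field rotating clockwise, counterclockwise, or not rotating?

counterclockwise

Near P at (-0.7, -1.6) the arrows circulate counterclockwise. The curl (z-component) there is about +3; positive curl means counterclockwise rotation.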